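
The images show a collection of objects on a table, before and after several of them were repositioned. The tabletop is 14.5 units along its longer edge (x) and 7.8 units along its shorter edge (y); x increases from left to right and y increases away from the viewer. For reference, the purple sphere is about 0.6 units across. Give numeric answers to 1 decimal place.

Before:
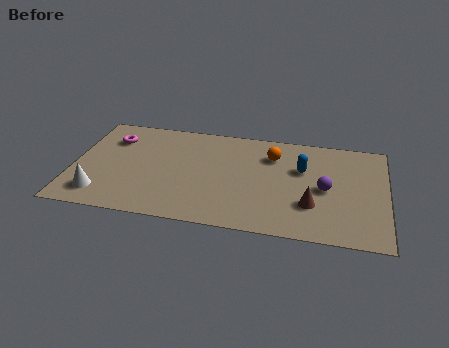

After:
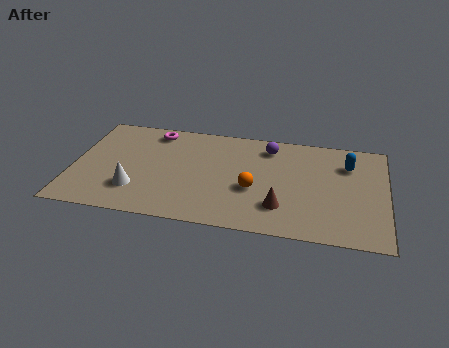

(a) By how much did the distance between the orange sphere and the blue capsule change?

+3.4

Before: roughly 1.6 units apart; after: 5.0. That's 3.4 units further apart.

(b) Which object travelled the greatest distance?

the purple sphere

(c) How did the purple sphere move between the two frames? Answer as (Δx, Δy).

(-2.7, 2.7)

The purple sphere started near (11.7, 3.7) and ended near (9.0, 6.4).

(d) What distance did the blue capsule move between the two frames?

2.2

The blue capsule was near (10.6, 5.0) before and (12.7, 5.7) after, so it travelled √(2.1² + 0.7²) ≈ 2.2 units.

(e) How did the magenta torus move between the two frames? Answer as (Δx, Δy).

(1.9, 0.9)

From the two frames, the magenta torus sits at roughly (1.7, 5.8) before and (3.6, 6.7) after.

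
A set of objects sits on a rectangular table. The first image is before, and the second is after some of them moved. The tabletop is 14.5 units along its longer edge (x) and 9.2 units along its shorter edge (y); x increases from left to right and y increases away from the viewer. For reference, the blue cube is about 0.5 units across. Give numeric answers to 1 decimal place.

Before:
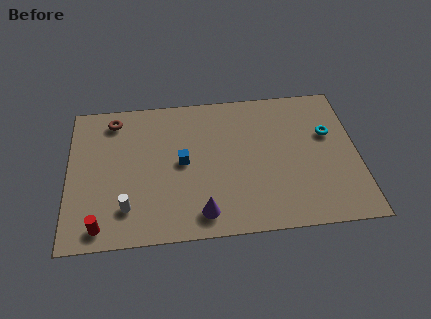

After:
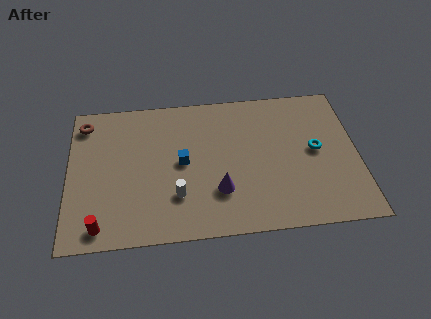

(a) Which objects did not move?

the red cylinder and the blue cube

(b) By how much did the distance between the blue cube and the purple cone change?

-0.7

They were about 3.4 units apart before and 2.7 after — 0.7 units closer together.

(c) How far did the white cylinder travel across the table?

2.5

The white cylinder moved from about (2.9, 2.1) to (5.4, 2.6), a distance of √(2.5² + 0.5²) ≈ 2.5.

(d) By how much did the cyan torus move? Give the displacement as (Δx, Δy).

(-0.7, -1.0)

From the two frames, the cyan torus sits at roughly (13.1, 5.8) before and (12.4, 4.8) after.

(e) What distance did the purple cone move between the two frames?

1.6

The purple cone moved from about (6.6, 1.4) to (7.5, 2.7), a distance of √(0.9² + 1.3²) ≈ 1.6.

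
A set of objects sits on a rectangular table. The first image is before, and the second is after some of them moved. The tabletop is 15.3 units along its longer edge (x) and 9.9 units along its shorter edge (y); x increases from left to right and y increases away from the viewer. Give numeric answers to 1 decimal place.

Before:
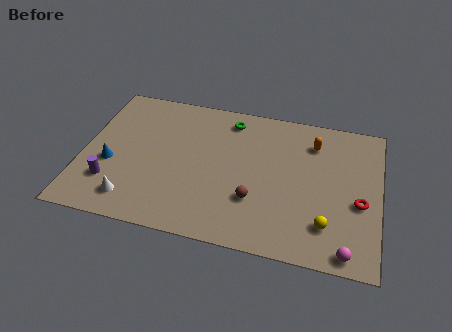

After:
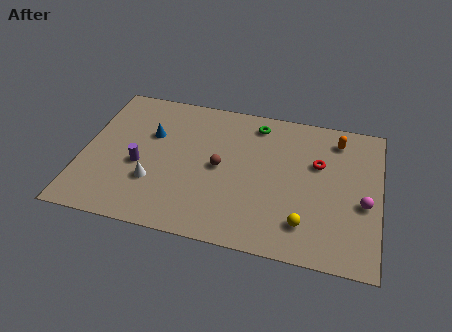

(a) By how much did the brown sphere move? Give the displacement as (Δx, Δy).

(-1.9, 1.8)

The brown sphere was at about (9.0, 3.1) and moved to about (7.1, 4.9).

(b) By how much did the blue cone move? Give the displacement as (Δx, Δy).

(1.9, 2.5)

The blue cone was at about (1.5, 3.9) and moved to about (3.4, 6.4).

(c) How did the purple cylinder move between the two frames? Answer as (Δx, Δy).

(1.4, 1.5)

The purple cylinder was at about (1.6, 2.6) and moved to about (3.0, 4.1).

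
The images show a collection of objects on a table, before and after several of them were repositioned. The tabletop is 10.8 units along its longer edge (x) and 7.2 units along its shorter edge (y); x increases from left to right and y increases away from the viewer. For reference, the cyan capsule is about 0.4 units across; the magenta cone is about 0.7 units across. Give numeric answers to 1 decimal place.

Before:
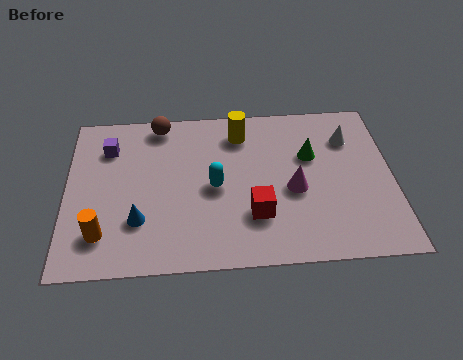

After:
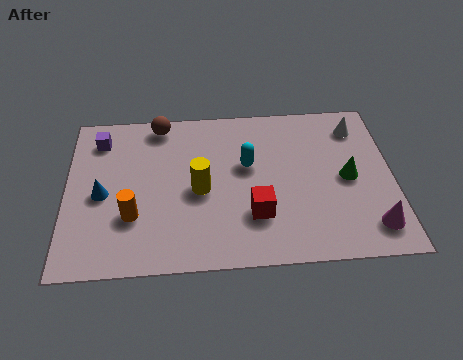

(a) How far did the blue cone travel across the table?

1.7

The blue cone moved from about (2.4, 2.1) to (1.2, 3.3), a distance of √(1.2² + 1.2²) ≈ 1.7.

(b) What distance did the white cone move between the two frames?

0.6

The white cone moved from about (9.4, 5.3) to (9.7, 5.8), a distance of √(0.3² + 0.5²) ≈ 0.6.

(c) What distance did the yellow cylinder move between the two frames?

2.9

The yellow cylinder was near (5.8, 5.8) before and (4.4, 3.3) after, so it travelled √(1.4² + 2.5²) ≈ 2.9 units.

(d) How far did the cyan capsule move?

1.4

From (4.9, 3.4) to (6.0, 4.3), the cyan capsule covered √(1.1² + 0.9²) ≈ 1.4 units.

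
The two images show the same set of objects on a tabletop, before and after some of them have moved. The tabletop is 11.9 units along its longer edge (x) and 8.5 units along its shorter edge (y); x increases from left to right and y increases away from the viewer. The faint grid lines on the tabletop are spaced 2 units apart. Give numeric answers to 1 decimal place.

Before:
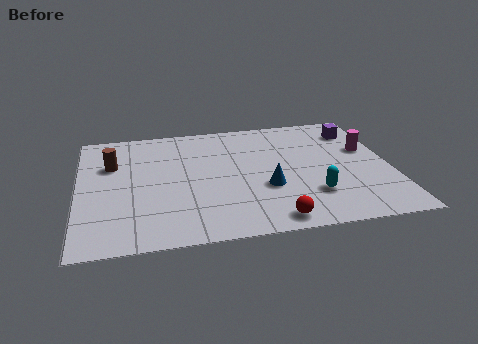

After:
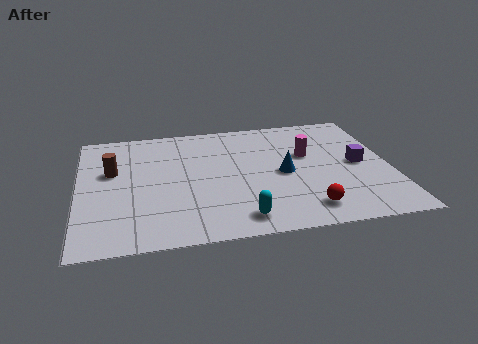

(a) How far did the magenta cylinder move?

2.3

The magenta cylinder was near (11.1, 5.2) before and (8.8, 5.2) after, so it travelled √(2.3² + 0.0²) ≈ 2.3 units.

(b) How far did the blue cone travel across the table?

1.1

The blue cone moved from about (7.1, 3.1) to (7.8, 4.0), a distance of √(0.7² + 0.9²) ≈ 1.1.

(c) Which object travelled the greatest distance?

the cyan capsule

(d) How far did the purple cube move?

2.5

The purple cube was near (10.8, 6.7) before and (10.7, 4.2) after, so it travelled √(0.1² + 2.5²) ≈ 2.5 units.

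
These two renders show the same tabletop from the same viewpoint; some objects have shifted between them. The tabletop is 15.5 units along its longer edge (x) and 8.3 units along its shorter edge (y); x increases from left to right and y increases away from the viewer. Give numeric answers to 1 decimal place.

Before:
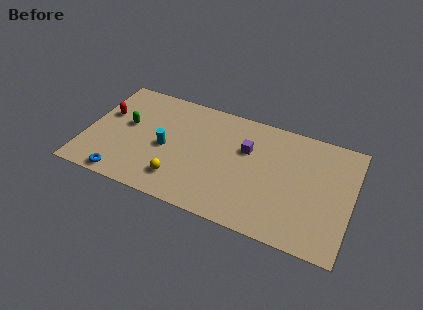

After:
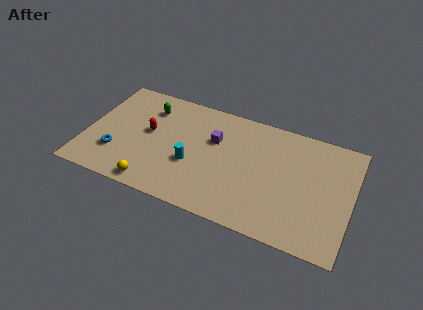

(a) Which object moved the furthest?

the red capsule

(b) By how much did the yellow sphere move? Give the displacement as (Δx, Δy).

(-1.4, -0.9)

The yellow sphere was at about (5.7, 1.8) and moved to about (4.3, 0.9).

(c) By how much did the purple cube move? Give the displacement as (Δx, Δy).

(-1.9, 0.0)

From the two frames, the purple cube sits at roughly (9.3, 5.4) before and (7.4, 5.4) after.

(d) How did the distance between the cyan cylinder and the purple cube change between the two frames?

-2.4

Before: roughly 4.9 units apart; after: 2.5. That's 2.4 units closer together.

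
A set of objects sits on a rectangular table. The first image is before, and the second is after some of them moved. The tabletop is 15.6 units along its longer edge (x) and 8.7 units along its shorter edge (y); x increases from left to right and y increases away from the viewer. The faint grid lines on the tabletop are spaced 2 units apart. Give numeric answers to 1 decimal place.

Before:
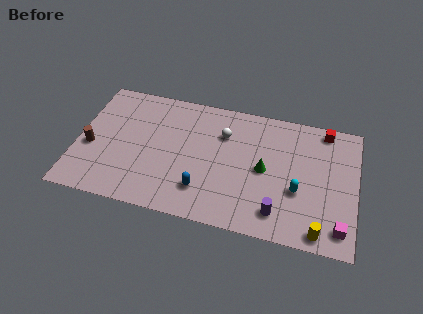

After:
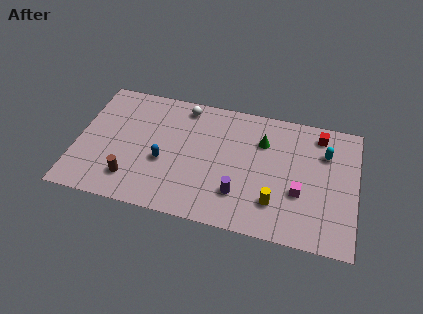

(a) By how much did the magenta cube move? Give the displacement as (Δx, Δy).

(-2.3, 1.8)

The magenta cube was at about (14.8, 1.4) and moved to about (12.5, 3.2).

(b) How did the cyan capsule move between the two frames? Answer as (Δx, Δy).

(1.4, 2.9)

From the two frames, the cyan capsule sits at roughly (12.4, 3.3) before and (13.8, 6.2) after.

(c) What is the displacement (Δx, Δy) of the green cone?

(-0.2, 1.9)

From the two frames, the green cone sits at roughly (10.5, 4.3) before and (10.3, 6.2) after.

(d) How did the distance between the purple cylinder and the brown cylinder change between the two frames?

-4.8

The distance was about 10.8 in the first image and 6.0 in the second, so they moved 4.8 units closer together.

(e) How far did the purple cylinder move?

2.3

The purple cylinder was near (11.4, 1.6) before and (9.2, 2.3) after, so it travelled √(2.2² + 0.7²) ≈ 2.3 units.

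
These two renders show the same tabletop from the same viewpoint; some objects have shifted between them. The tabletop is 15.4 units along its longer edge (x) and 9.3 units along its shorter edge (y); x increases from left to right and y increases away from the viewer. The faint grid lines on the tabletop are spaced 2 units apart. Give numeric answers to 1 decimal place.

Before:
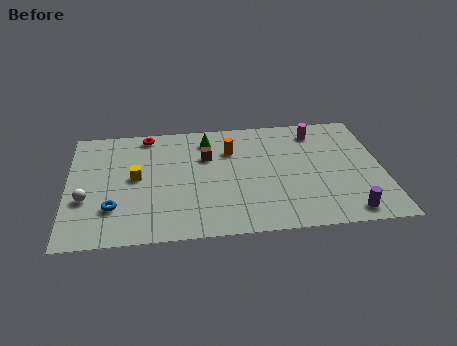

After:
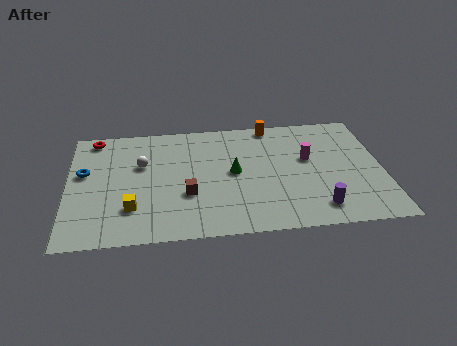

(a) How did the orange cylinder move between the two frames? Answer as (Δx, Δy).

(2.1, 1.9)

The orange cylinder was at about (8.0, 6.6) and moved to about (10.1, 8.5).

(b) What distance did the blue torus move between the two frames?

3.2

From (2.2, 2.6) to (0.8, 5.5), the blue torus covered √(1.4² + 2.9²) ≈ 3.2 units.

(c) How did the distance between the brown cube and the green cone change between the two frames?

+1.3

They were about 1.4 units apart before and 2.7 after — 1.3 units further apart.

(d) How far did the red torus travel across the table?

2.6

From (3.9, 8.3) to (1.3, 8.3), the red torus covered √(2.6² + 0.0²) ≈ 2.6 units.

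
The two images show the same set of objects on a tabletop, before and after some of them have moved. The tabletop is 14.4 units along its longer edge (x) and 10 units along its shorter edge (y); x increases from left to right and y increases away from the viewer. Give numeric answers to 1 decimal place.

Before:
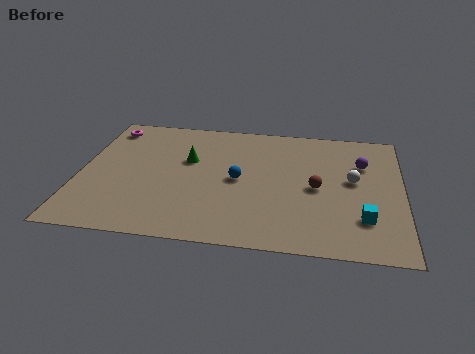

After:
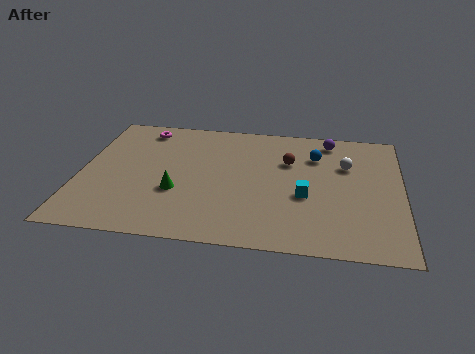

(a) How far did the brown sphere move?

2.4

The brown sphere was near (10.6, 4.7) before and (9.3, 6.7) after, so it travelled √(1.3² + 2.0²) ≈ 2.4 units.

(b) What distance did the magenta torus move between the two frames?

1.6

The magenta torus moved from about (1.0, 8.5) to (2.6, 8.6), a distance of √(1.6² + 0.1²) ≈ 1.6.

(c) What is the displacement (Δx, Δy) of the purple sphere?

(-1.5, 1.8)

The purple sphere started near (12.6, 6.9) and ended near (11.1, 8.7).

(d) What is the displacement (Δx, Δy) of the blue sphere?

(3.4, 2.4)

The blue sphere started near (7.1, 4.9) and ended near (10.5, 7.3).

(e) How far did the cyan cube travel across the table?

3.0

The cyan cube moved from about (12.7, 2.6) to (10.1, 4.0), a distance of √(2.6² + 1.4²) ≈ 3.0.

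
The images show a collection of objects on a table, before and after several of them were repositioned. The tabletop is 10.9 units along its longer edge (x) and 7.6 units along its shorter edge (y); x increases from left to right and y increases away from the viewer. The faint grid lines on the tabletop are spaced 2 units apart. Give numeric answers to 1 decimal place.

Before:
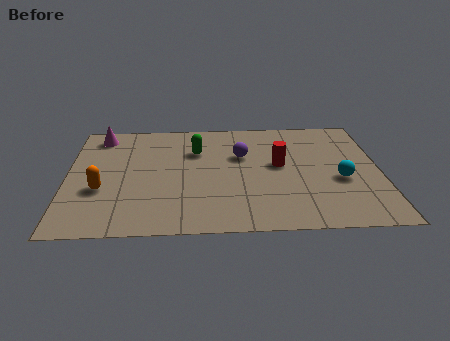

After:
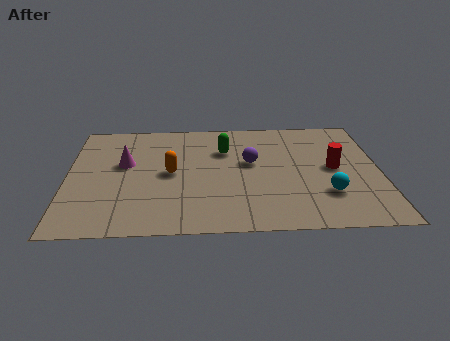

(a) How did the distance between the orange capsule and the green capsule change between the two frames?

-1.7

The distance was about 4.1 in the first image and 2.4 in the second, so they moved 1.7 units closer together.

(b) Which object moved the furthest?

the orange capsule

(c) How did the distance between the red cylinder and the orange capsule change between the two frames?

-0.7

The distance was about 6.4 in the first image and 5.7 in the second, so they moved 0.7 units closer together.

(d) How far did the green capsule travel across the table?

1.0

The green capsule was near (4.5, 5.3) before and (5.5, 5.3) after, so it travelled √(1.0² + 0.0²) ≈ 1.0 units.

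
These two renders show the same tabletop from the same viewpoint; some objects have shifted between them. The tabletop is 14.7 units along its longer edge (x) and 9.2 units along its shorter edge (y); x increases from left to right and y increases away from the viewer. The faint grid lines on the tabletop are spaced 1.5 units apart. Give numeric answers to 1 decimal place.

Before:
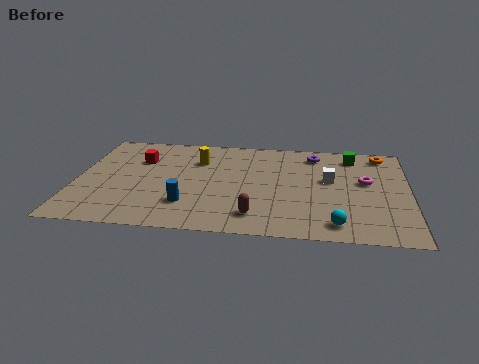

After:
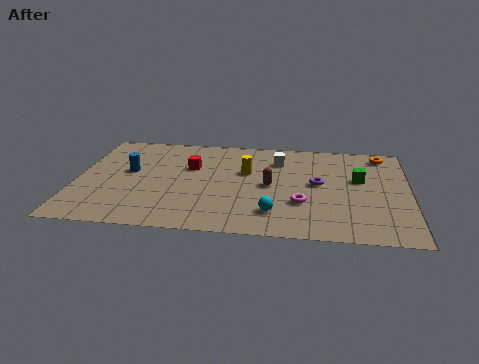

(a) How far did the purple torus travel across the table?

2.8

From (10.5, 7.7) to (10.7, 4.9), the purple torus covered √(0.2² + 2.8²) ≈ 2.8 units.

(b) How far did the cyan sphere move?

2.8

The cyan sphere moved from about (11.5, 1.3) to (8.8, 2.0), a distance of √(2.7² + 0.7²) ≈ 2.8.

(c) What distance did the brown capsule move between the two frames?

2.9

From (8.0, 1.7) to (8.6, 4.5), the brown capsule covered √(0.6² + 2.8²) ≈ 2.9 units.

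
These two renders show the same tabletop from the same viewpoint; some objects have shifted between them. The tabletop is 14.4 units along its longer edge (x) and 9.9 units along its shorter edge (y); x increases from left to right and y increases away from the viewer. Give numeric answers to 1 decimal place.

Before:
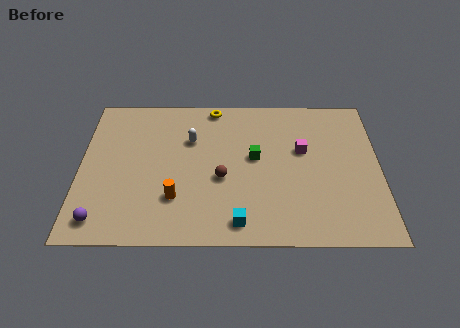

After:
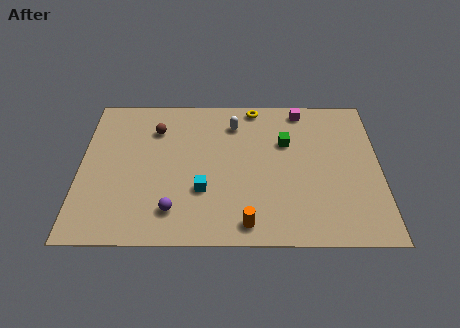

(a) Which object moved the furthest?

the brown sphere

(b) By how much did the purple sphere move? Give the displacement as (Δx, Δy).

(3.4, 0.6)

From the two frames, the purple sphere sits at roughly (1.1, 1.4) before and (4.5, 2.0) after.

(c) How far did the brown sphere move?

4.6

The brown sphere moved from about (6.8, 4.1) to (3.6, 7.4), a distance of √(3.2² + 3.3²) ≈ 4.6.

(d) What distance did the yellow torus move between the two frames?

2.0

From (6.4, 9.0) to (8.4, 9.0), the yellow torus covered √(2.0² + 0.0²) ≈ 2.0 units.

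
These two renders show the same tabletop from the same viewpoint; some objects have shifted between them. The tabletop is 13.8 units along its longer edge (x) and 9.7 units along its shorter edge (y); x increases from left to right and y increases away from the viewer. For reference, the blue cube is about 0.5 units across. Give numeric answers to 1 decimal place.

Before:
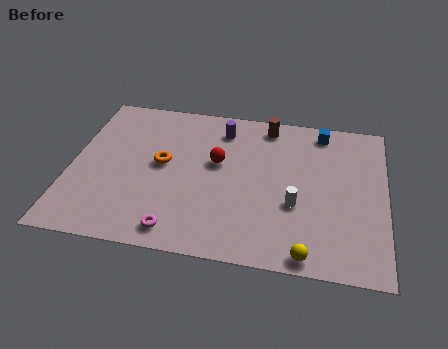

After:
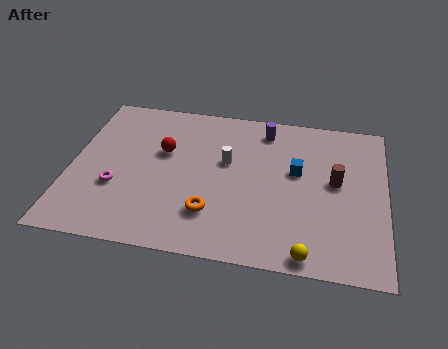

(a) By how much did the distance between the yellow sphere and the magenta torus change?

+3.2

They were about 5.6 units apart before and 8.8 after — 3.2 units further apart.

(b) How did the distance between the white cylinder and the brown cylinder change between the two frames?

-0.3

Before: roughly 5.1 units apart; after: 4.8. That's 0.3 units closer together.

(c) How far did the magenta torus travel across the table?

3.6

The magenta torus was near (4.9, 1.2) before and (2.1, 3.4) after, so it travelled √(2.8² + 2.2²) ≈ 3.6 units.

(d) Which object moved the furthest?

the brown cylinder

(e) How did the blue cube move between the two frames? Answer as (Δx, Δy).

(-1.0, -2.8)

The blue cube started near (10.9, 8.5) and ended near (9.9, 5.7).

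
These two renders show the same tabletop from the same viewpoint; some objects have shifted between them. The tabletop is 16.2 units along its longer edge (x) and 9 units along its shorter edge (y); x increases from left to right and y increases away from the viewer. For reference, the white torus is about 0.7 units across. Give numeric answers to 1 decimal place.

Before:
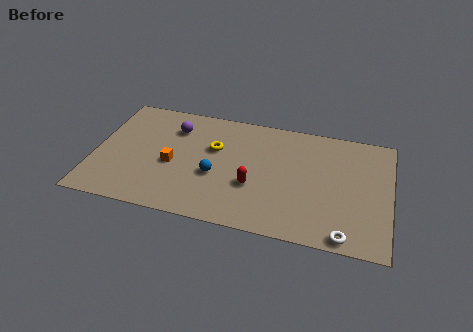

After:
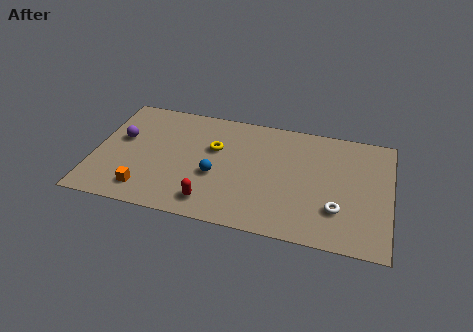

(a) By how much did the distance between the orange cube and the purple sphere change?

+1.1

The distance was about 2.9 in the first image and 4.0 in the second, so they moved 1.1 units further apart.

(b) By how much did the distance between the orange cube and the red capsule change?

-0.9

They were about 4.5 units apart before and 3.6 after — 0.9 units closer together.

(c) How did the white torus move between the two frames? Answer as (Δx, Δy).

(-0.5, 1.8)

The white torus started near (13.9, 0.8) and ended near (13.4, 2.6).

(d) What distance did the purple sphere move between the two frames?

3.2

From (4.2, 6.8) to (1.4, 5.3), the purple sphere covered √(2.8² + 1.5²) ≈ 3.2 units.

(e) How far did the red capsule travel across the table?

2.8

The red capsule moved from about (8.8, 3.3) to (6.6, 1.5), a distance of √(2.2² + 1.8²) ≈ 2.8.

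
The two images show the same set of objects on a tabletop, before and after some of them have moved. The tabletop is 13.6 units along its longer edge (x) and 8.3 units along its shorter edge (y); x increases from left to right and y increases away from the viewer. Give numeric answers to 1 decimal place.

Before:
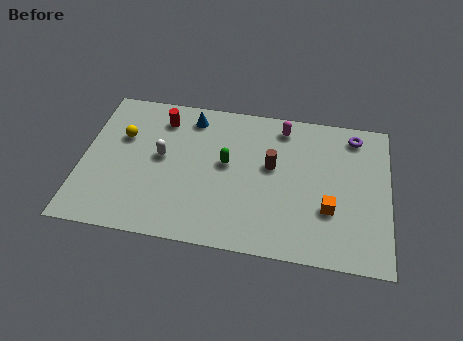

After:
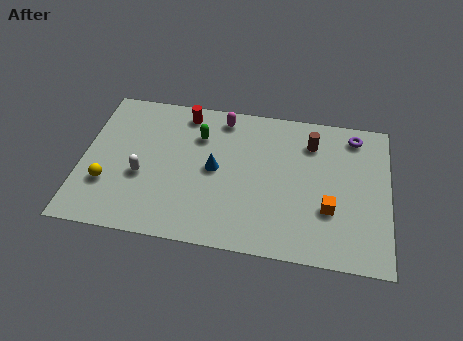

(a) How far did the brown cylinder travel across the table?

2.3

The brown cylinder moved from about (8.4, 4.8) to (10.1, 6.4), a distance of √(1.7² + 1.6²) ≈ 2.3.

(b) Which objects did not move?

the orange cube and the purple torus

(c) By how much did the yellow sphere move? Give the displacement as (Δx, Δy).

(-0.5, -2.8)

The yellow sphere was at about (1.7, 5.4) and moved to about (1.2, 2.6).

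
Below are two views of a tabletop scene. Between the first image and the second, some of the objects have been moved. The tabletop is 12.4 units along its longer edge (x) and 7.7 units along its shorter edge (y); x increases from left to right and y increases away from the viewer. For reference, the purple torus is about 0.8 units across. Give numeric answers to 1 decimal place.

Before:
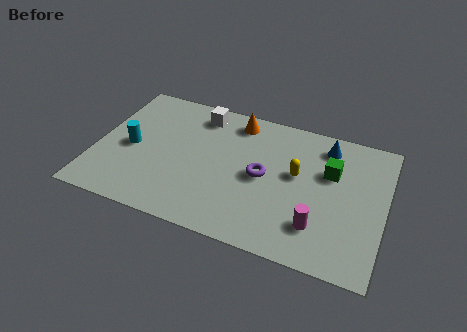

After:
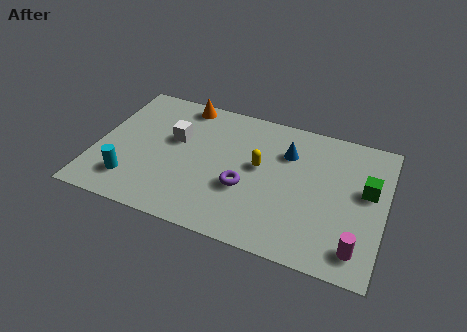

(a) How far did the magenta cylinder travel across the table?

1.8

The magenta cylinder moved from about (9.7, 1.9) to (11.4, 1.3), a distance of √(1.7² + 0.6²) ≈ 1.8.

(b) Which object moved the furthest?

the orange cone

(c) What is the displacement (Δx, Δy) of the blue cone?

(-1.6, -0.9)

The blue cone was at about (9.7, 6.4) and moved to about (8.1, 5.5).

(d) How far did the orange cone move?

2.4

From (5.8, 6.6) to (3.4, 6.9), the orange cone covered √(2.4² + 0.3²) ≈ 2.4 units.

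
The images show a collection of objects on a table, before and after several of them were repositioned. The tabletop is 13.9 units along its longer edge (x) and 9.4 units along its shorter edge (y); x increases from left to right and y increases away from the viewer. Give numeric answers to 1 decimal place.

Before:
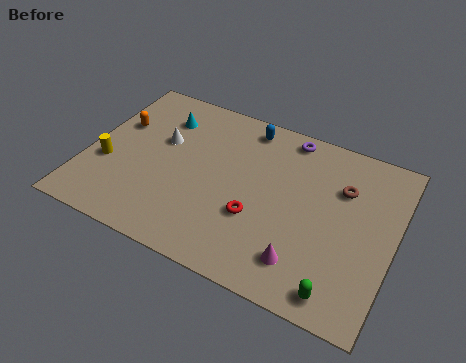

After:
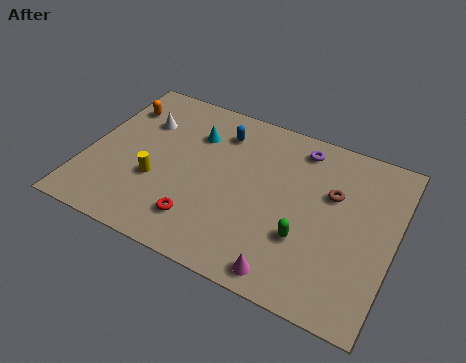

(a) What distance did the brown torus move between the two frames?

0.6

The brown torus was near (11.4, 6.5) before and (11.0, 6.0) after, so it travelled √(0.4² + 0.5²) ≈ 0.6 units.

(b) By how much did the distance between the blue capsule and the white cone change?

-0.7

Before: roughly 4.3 units apart; after: 3.6. That's 0.7 units closer together.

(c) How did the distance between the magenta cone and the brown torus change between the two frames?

+0.4

They were about 4.8 units apart before and 5.2 after — 0.4 units further apart.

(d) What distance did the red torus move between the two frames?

2.7

From (7.9, 3.3) to (5.5, 2.0), the red torus covered √(2.4² + 1.3²) ≈ 2.7 units.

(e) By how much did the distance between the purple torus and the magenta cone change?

+0.3

They were about 6.7 units apart before and 7.0 after — 0.3 units further apart.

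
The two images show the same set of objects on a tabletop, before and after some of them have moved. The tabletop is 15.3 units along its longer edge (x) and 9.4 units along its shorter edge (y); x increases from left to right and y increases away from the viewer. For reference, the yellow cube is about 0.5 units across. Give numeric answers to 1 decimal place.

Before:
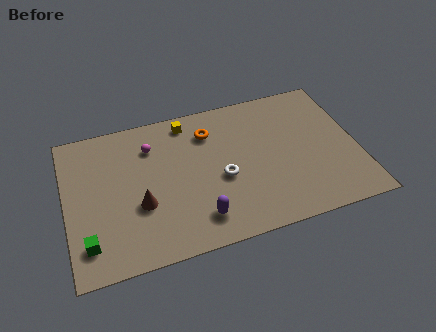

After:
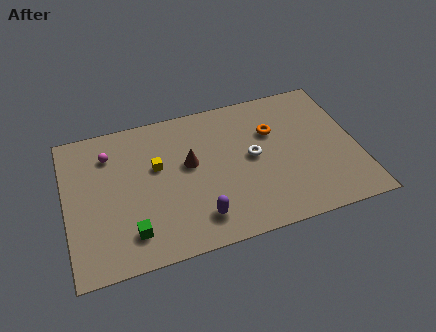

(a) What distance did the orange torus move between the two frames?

3.4

The orange torus was near (7.7, 7.2) before and (11.0, 6.3) after, so it travelled √(3.3² + 0.9²) ≈ 3.4 units.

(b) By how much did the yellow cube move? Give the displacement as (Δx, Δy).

(-1.8, -2.5)

From the two frames, the yellow cube sits at roughly (6.6, 8.2) before and (4.8, 5.7) after.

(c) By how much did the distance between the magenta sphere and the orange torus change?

+5.5

Before: roughly 3.1 units apart; after: 8.6. That's 5.5 units further apart.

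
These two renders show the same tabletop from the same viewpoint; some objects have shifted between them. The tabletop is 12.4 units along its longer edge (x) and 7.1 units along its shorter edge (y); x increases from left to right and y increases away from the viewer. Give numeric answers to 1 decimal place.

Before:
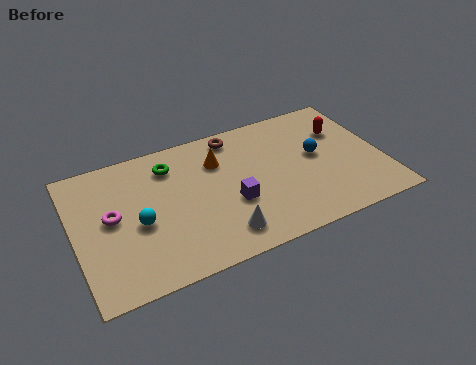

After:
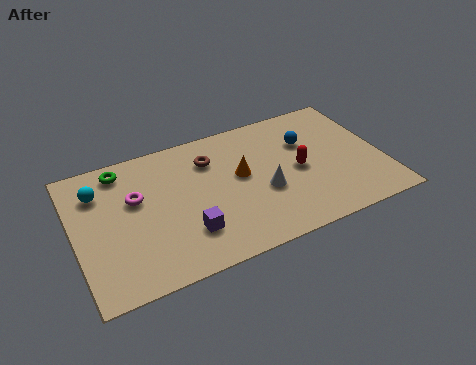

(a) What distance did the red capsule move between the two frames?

2.5

The red capsule moved from about (11.0, 4.9) to (9.0, 3.4), a distance of √(2.0² + 1.5²) ≈ 2.5.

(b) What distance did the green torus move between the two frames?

2.0

From (4.0, 5.6) to (2.1, 6.1), the green torus covered √(1.9² + 0.5²) ≈ 2.0 units.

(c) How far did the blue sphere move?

0.9

The blue sphere was near (9.8, 3.9) before and (9.5, 4.8) after, so it travelled √(0.3² + 0.9²) ≈ 0.9 units.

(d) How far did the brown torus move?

1.4

The brown torus moved from about (6.7, 6.2) to (5.6, 5.3), a distance of √(1.1² + 0.9²) ≈ 1.4.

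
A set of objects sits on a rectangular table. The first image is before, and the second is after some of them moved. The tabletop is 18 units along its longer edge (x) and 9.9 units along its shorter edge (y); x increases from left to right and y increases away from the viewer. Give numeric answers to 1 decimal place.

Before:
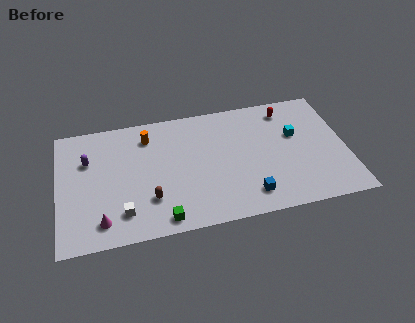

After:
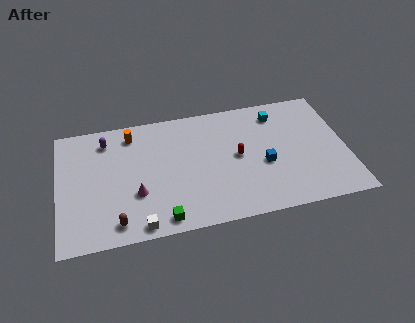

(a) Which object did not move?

the green cube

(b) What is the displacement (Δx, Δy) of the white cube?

(1.0, -1.2)

From the two frames, the white cube sits at roughly (3.9, 2.1) before and (4.9, 0.9) after.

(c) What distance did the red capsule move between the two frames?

4.6

From (14.5, 8.3) to (11.2, 5.1), the red capsule covered √(3.3² + 3.2²) ≈ 4.6 units.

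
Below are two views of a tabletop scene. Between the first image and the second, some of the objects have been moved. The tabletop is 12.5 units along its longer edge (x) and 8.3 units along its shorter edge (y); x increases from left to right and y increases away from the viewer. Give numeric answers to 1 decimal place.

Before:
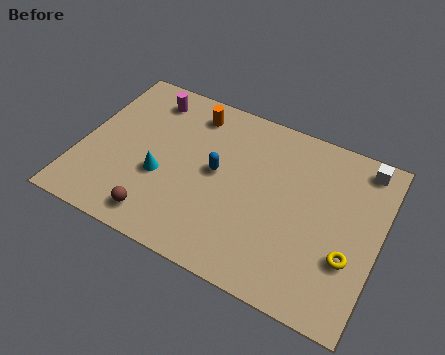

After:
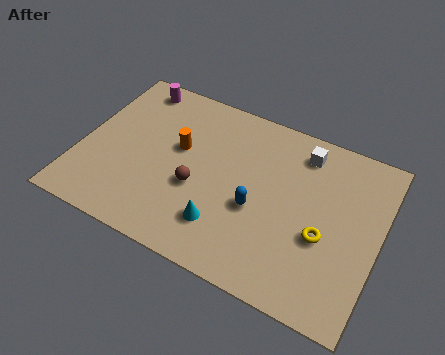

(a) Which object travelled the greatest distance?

the cyan cone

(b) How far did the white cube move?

2.5

The white cube was near (11.5, 7.3) before and (9.0, 6.9) after, so it travelled √(2.5² + 0.4²) ≈ 2.5 units.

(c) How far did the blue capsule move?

2.1

The blue capsule moved from about (5.7, 4.4) to (7.5, 3.4), a distance of √(1.8² + 1.0²) ≈ 2.1.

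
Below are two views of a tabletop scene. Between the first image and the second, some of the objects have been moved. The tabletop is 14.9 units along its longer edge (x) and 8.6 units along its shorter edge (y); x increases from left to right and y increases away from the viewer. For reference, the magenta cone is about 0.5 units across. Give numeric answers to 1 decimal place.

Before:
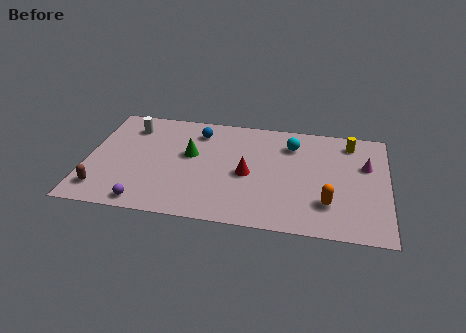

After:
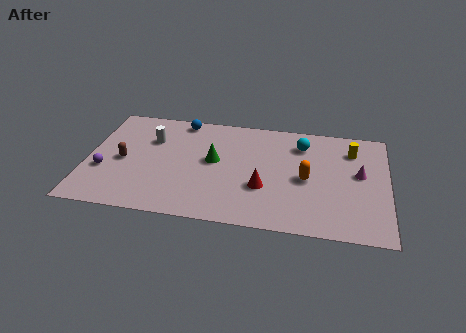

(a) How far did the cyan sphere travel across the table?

0.5

The cyan sphere moved from about (10.1, 6.6) to (10.6, 6.7), a distance of √(0.5² + 0.1²) ≈ 0.5.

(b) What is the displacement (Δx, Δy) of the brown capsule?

(0.9, 2.4)

From the two frames, the brown capsule sits at roughly (0.9, 1.6) before and (1.8, 4.0) after.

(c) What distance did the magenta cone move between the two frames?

0.8

The magenta cone was near (13.8, 5.5) before and (13.5, 4.8) after, so it travelled √(0.3² + 0.7²) ≈ 0.8 units.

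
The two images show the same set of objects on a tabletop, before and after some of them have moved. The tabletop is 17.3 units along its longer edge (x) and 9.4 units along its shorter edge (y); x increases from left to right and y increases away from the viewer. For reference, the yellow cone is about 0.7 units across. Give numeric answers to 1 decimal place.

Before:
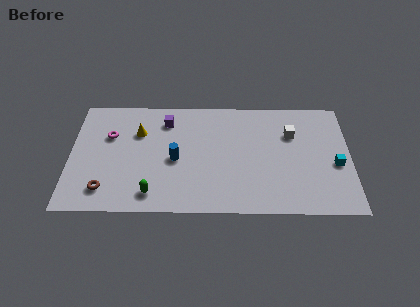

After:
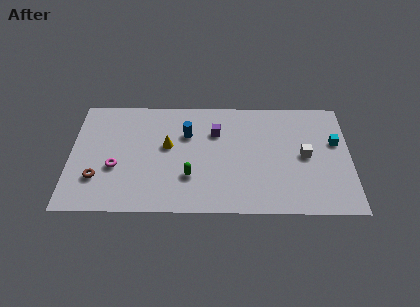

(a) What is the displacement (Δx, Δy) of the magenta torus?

(0.4, -2.6)

The magenta torus was at about (2.4, 6.2) and moved to about (2.8, 3.6).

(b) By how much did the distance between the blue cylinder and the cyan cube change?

-0.7

The distance was about 9.9 in the first image and 9.2 in the second, so they moved 0.7 units closer together.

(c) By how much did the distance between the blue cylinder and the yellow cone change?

-1.6

Before: roughly 3.2 units apart; after: 1.6. That's 1.6 units closer together.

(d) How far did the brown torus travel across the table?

1.0

The brown torus was near (2.2, 1.8) before and (1.7, 2.7) after, so it travelled √(0.5² + 0.9²) ≈ 1.0 units.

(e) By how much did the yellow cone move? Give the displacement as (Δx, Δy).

(1.8, -1.1)

The yellow cone started near (4.2, 6.5) and ended near (6.0, 5.4).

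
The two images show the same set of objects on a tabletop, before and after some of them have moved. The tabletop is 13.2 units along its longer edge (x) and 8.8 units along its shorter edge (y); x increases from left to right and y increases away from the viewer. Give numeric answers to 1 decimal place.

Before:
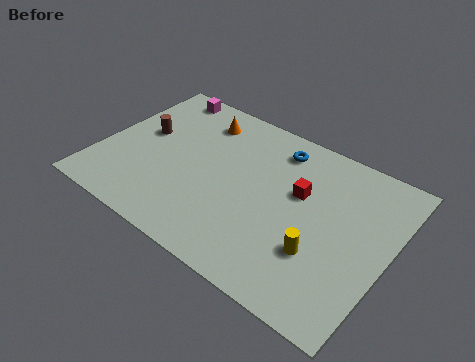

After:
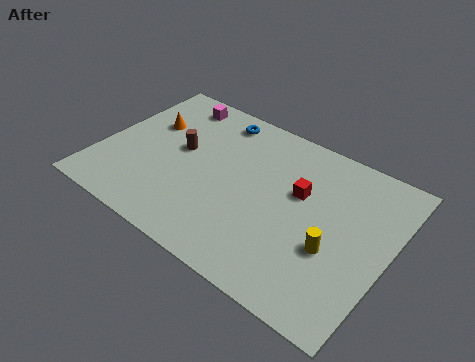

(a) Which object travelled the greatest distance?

the blue torus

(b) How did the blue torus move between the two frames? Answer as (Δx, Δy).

(-2.9, 0.3)

The blue torus started near (7.6, 7.3) and ended near (4.7, 7.6).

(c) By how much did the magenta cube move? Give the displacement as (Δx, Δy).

(0.7, -0.3)

The magenta cube was at about (1.9, 7.9) and moved to about (2.6, 7.6).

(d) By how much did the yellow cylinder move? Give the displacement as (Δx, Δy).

(0.5, 0.5)

The yellow cylinder started near (10.4, 2.8) and ended near (10.9, 3.3).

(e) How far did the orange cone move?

2.6

From (4.0, 7.1) to (1.8, 5.7), the orange cone covered √(2.2² + 1.4²) ≈ 2.6 units.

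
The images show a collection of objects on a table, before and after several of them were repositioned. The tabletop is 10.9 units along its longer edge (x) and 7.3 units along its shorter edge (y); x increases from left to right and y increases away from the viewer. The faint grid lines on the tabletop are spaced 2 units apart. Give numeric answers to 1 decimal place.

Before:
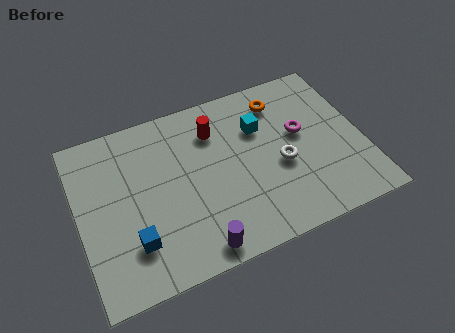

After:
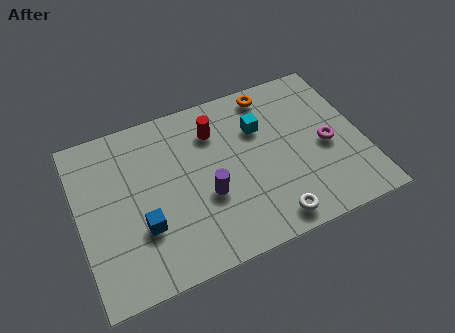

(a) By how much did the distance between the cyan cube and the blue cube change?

-0.6

The distance was about 6.1 in the first image and 5.5 in the second, so they moved 0.6 units closer together.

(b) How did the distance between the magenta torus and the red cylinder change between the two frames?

+1.2

The distance was about 3.5 in the first image and 4.7 in the second, so they moved 1.2 units further apart.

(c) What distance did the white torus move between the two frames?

2.3

From (7.7, 3.1) to (7.0, 0.9), the white torus covered √(0.7² + 2.2²) ≈ 2.3 units.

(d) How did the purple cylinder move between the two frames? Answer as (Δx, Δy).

(0.6, 2.0)

The purple cylinder started near (4.2, 0.8) and ended near (4.8, 2.8).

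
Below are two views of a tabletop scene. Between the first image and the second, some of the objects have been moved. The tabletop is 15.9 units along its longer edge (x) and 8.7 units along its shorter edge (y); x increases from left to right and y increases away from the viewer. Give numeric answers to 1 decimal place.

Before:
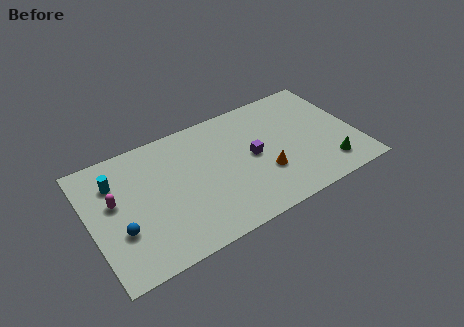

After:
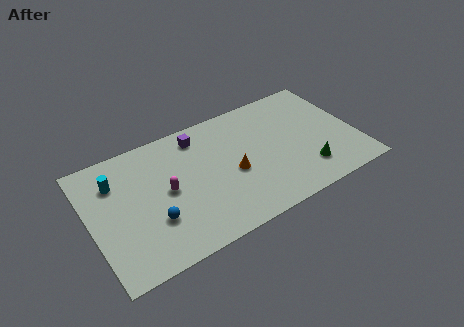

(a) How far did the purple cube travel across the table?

4.1

From (9.7, 4.4) to (6.8, 7.3), the purple cube covered √(2.9² + 2.9²) ≈ 4.1 units.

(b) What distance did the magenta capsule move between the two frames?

3.1

From (1.5, 5.1) to (4.5, 4.4), the magenta capsule covered √(3.0² + 0.7²) ≈ 3.1 units.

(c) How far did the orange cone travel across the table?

2.0

The orange cone was near (10.2, 2.9) before and (8.4, 3.8) after, so it travelled √(1.8² + 0.9²) ≈ 2.0 units.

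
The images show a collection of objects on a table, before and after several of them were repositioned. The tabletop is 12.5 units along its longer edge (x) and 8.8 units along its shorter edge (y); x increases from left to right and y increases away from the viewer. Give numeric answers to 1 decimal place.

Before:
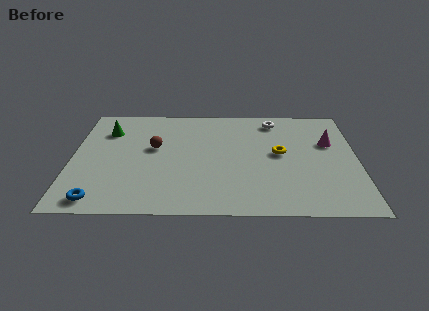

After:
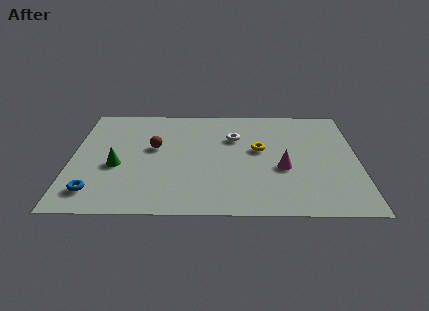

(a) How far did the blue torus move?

0.6

From (1.3, 1.0) to (1.1, 1.6), the blue torus covered √(0.2² + 0.6²) ≈ 0.6 units.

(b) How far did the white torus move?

2.3

The white torus moved from about (8.9, 7.5) to (7.1, 6.0), a distance of √(1.8² + 1.5²) ≈ 2.3.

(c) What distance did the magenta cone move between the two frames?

3.0

The magenta cone was near (11.3, 5.6) before and (9.2, 3.5) after, so it travelled √(2.1² + 2.1²) ≈ 3.0 units.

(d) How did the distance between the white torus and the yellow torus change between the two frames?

-1.3

They were about 2.8 units apart before and 1.5 after — 1.3 units closer together.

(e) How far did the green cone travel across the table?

2.9

From (1.5, 6.5) to (2.0, 3.6), the green cone covered √(0.5² + 2.9²) ≈ 2.9 units.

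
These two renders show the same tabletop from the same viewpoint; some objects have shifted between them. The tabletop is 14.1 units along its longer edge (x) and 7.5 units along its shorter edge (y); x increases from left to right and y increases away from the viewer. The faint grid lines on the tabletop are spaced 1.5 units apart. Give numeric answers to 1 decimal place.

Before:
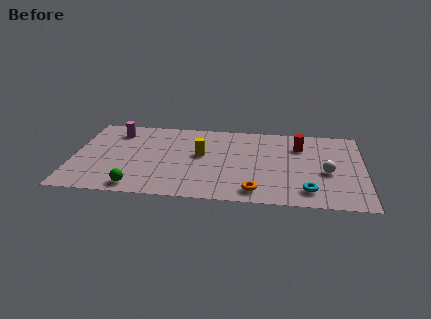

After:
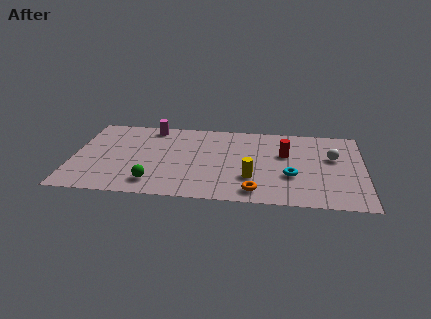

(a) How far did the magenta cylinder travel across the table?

1.8

From (2.0, 6.0) to (3.7, 6.6), the magenta cylinder covered √(1.7² + 0.6²) ≈ 1.8 units.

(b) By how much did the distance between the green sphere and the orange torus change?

-0.8

They were about 5.7 units apart before and 4.9 after — 0.8 units closer together.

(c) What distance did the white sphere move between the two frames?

1.4

The white sphere moved from about (12.3, 3.2) to (12.6, 4.6), a distance of √(0.3² + 1.4²) ≈ 1.4.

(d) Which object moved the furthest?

the yellow cylinder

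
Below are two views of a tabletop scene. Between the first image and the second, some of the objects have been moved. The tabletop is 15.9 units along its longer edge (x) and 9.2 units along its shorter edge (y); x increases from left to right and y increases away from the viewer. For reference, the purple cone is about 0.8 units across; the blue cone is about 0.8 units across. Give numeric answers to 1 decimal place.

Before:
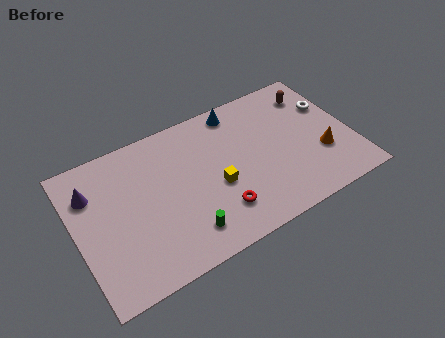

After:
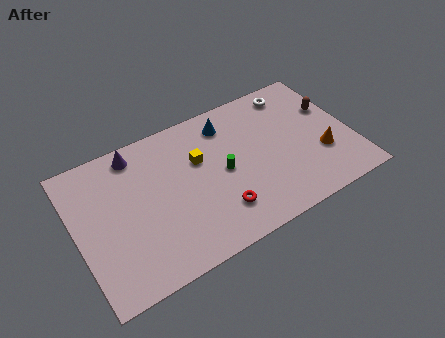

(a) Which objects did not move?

the orange cone and the red torus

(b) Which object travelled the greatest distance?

the green cylinder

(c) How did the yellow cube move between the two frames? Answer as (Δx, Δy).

(-0.7, 2.1)

The yellow cube started near (7.9, 3.8) and ended near (7.2, 5.9).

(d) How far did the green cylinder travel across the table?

3.7

From (5.8, 1.8) to (8.4, 4.5), the green cylinder covered √(2.6² + 2.7²) ≈ 3.7 units.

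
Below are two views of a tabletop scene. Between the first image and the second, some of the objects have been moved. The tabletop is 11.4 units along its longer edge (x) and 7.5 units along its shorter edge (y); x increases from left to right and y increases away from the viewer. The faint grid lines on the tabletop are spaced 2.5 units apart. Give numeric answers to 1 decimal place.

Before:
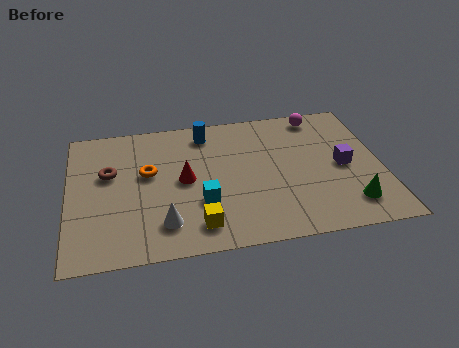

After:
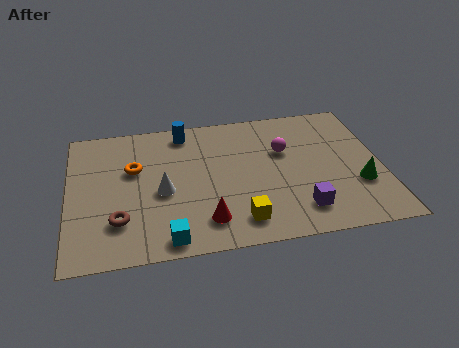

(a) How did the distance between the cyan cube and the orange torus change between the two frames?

+1.4

They were about 2.7 units apart before and 4.1 after — 1.4 units further apart.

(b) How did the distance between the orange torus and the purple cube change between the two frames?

-0.4

The distance was about 7.1 in the first image and 6.7 in the second, so they moved 0.4 units closer together.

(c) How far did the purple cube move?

2.7

The purple cube moved from about (10.0, 3.6) to (8.3, 1.5), a distance of √(1.7² + 2.1²) ≈ 2.7.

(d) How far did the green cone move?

1.1

The green cone was near (10.1, 1.5) before and (10.5, 2.5) after, so it travelled √(0.4² + 1.0²) ≈ 1.1 units.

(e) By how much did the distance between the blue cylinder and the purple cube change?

+0.8

The distance was about 5.6 in the first image and 6.4 in the second, so they moved 0.8 units further apart.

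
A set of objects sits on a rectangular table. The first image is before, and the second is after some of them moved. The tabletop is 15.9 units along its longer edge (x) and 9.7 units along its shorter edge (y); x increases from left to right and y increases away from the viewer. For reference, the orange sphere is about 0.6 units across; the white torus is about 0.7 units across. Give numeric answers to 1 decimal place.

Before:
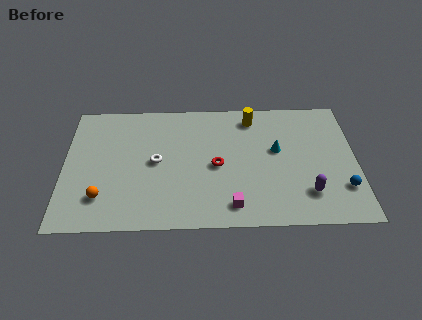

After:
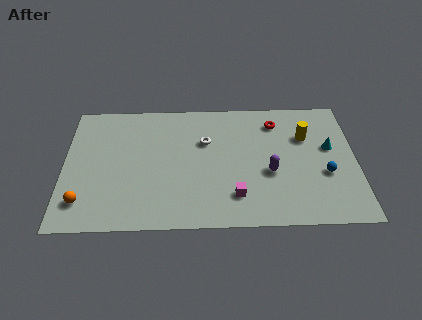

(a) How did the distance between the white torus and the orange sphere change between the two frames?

+4.0

The distance was about 3.9 in the first image and 7.9 in the second, so they moved 4.0 units further apart.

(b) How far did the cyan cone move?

2.9

The cyan cone was near (11.6, 5.6) before and (14.5, 5.7) after, so it travelled √(2.9² + 0.1²) ≈ 2.9 units.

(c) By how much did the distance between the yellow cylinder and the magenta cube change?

-0.9

The distance was about 6.8 in the first image and 5.9 in the second, so they moved 0.9 units closer together.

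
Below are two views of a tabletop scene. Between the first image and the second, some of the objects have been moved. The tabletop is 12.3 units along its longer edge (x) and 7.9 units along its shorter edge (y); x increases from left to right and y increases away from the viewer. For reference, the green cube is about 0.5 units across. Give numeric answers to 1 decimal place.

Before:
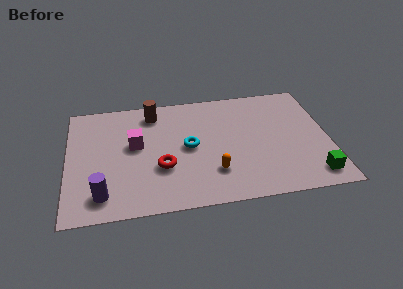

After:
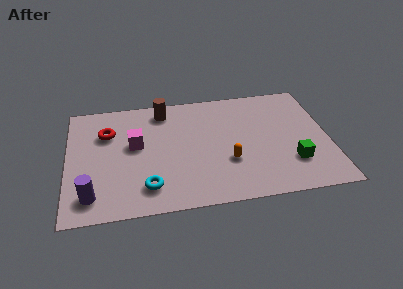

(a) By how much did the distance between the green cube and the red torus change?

+2.0

The distance was about 7.2 in the first image and 9.2 in the second, so they moved 2.0 units further apart.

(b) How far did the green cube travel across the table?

1.3

The green cube moved from about (11.4, 1.2) to (10.5, 2.2), a distance of √(0.9² + 1.0²) ≈ 1.3.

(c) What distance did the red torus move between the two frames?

3.7

The red torus moved from about (4.4, 2.8) to (1.9, 5.5), a distance of √(2.5² + 2.7²) ≈ 3.7.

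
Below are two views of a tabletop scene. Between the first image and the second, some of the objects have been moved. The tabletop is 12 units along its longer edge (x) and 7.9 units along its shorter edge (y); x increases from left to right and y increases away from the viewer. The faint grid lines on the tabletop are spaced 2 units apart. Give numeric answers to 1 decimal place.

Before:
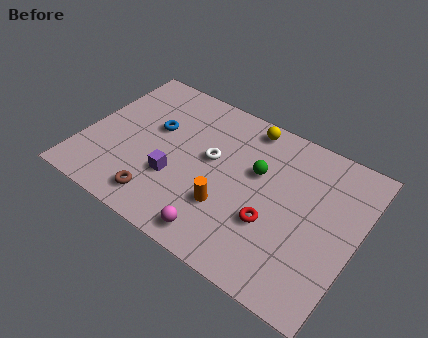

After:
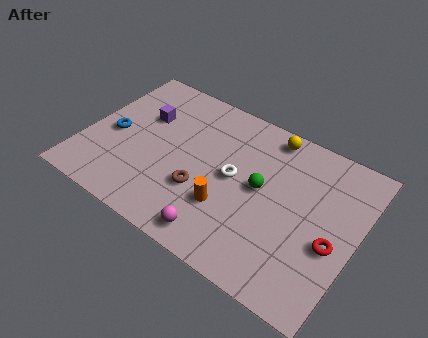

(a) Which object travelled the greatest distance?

the purple cube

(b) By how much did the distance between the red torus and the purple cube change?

+4.7

They were about 4.3 units apart before and 9.0 after — 4.7 units further apart.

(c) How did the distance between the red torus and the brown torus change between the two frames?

+0.8

They were about 4.9 units apart before and 5.7 after — 0.8 units further apart.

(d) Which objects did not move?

the orange cylinder and the magenta sphere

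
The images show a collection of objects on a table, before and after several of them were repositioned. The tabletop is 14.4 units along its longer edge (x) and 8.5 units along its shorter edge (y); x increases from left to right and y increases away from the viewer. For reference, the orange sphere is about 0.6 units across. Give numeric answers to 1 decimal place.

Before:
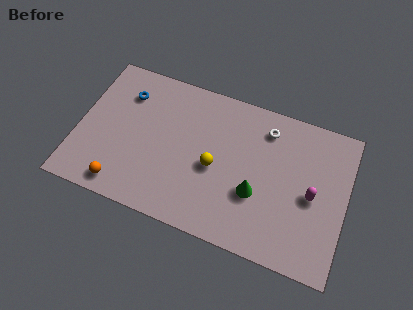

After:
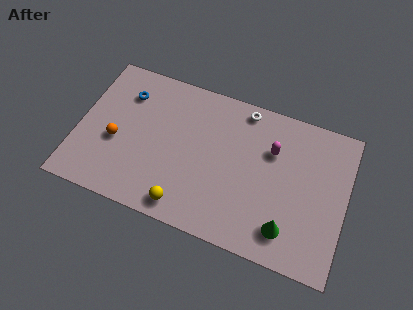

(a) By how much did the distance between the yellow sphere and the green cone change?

+3.0

Before: roughly 2.4 units apart; after: 5.4. That's 3.0 units further apart.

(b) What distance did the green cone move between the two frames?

2.3

The green cone moved from about (9.7, 3.1) to (11.5, 1.7), a distance of √(1.8² + 1.4²) ≈ 2.3.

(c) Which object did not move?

the blue torus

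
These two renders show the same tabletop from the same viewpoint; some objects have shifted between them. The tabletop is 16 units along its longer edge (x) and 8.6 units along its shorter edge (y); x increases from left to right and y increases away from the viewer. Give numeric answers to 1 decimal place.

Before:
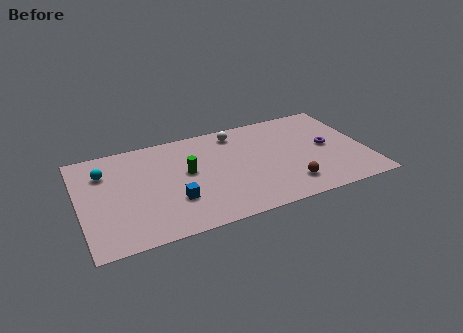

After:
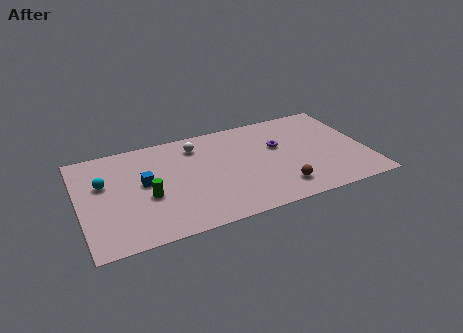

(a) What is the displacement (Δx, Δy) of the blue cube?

(-1.5, 2.0)

The blue cube started near (5.1, 2.7) and ended near (3.6, 4.7).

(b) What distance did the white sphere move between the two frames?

2.3

The white sphere was near (9.0, 7.3) before and (6.7, 6.9) after, so it travelled √(2.3² + 0.4²) ≈ 2.3 units.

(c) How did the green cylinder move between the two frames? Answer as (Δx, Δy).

(-2.3, -1.3)

The green cylinder started near (6.0, 4.8) and ended near (3.7, 3.5).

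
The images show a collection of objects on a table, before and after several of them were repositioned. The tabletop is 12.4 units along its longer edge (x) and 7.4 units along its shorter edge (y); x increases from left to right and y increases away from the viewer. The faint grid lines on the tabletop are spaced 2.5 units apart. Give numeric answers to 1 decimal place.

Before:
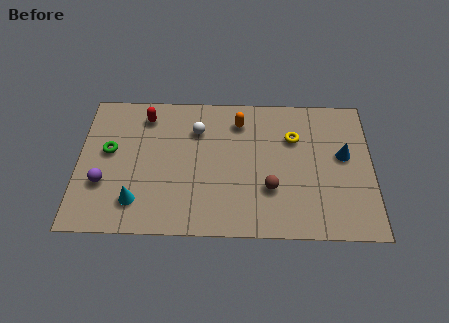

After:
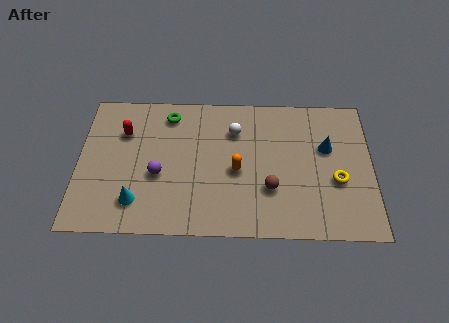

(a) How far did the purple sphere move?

2.4

The purple sphere moved from about (1.1, 2.5) to (3.4, 3.0), a distance of √(2.3² + 0.5²) ≈ 2.4.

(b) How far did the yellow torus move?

2.8

The yellow torus was near (9.1, 5.1) before and (10.9, 2.9) after, so it travelled √(1.8² + 2.2²) ≈ 2.8 units.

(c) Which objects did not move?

the cyan cone and the brown sphere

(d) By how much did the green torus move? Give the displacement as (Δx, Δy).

(2.5, 2.0)

From the two frames, the green torus sits at roughly (1.3, 4.2) before and (3.8, 6.2) after.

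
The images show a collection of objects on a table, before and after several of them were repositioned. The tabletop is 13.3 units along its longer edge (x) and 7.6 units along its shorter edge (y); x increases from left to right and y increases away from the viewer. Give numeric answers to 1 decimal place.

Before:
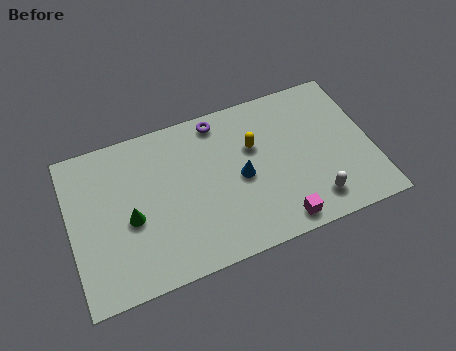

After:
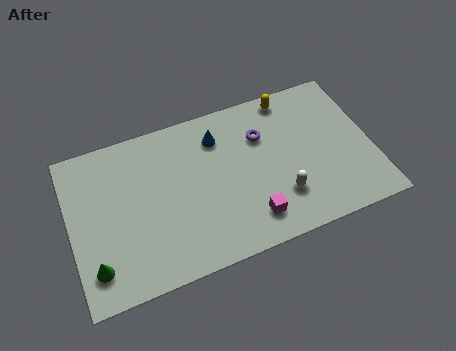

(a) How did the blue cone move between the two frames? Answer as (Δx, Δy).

(-0.8, 2.3)

The blue cone was at about (7.5, 3.6) and moved to about (6.7, 5.9).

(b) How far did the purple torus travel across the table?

2.3

The purple torus moved from about (6.8, 6.7) to (8.6, 5.3), a distance of √(1.8² + 1.4²) ≈ 2.3.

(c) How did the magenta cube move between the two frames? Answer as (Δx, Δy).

(-1.2, 0.6)

The magenta cube started near (8.9, 0.9) and ended near (7.7, 1.5).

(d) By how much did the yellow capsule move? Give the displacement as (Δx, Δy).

(1.8, 1.9)

The yellow capsule started near (8.2, 4.9) and ended near (10.0, 6.8).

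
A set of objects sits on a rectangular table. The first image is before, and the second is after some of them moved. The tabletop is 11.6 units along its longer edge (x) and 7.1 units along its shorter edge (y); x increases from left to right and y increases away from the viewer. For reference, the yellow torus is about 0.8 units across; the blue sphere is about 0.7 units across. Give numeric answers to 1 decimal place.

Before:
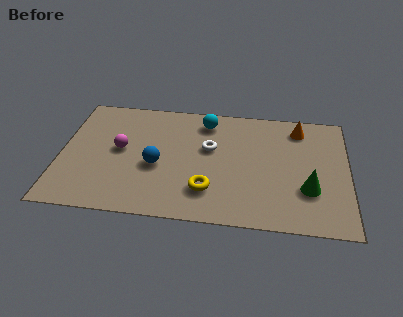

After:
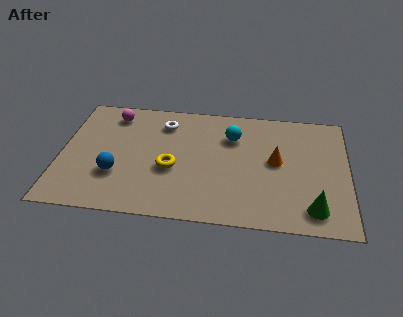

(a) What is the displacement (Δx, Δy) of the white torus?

(-1.9, 1.3)

The white torus started near (6.0, 4.3) and ended near (4.1, 5.6).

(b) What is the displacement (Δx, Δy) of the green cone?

(0.2, -1.1)

From the two frames, the green cone sits at roughly (10.0, 2.3) before and (10.2, 1.2) after.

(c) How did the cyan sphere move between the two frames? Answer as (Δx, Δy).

(1.1, -0.8)

The cyan sphere was at about (5.8, 5.9) and moved to about (6.9, 5.1).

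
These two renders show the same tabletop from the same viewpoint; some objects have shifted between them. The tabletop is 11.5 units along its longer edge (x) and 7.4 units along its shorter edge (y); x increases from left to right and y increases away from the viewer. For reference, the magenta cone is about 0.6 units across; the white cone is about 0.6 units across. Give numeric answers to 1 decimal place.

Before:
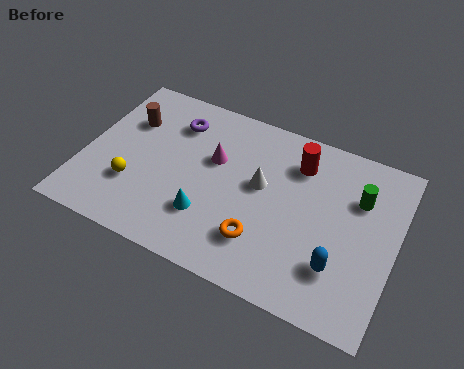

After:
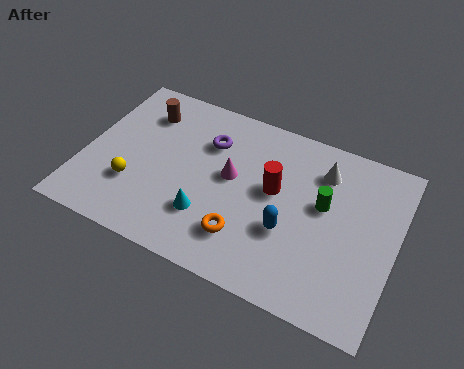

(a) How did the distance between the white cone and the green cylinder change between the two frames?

-2.2

Before: roughly 3.6 units apart; after: 1.4. That's 2.2 units closer together.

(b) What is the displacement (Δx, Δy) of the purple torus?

(1.3, -0.4)

From the two frames, the purple torus sits at roughly (3.1, 5.7) before and (4.4, 5.3) after.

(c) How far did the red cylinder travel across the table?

1.7

From (7.7, 5.7) to (7.0, 4.2), the red cylinder covered √(0.7² + 1.5²) ≈ 1.7 units.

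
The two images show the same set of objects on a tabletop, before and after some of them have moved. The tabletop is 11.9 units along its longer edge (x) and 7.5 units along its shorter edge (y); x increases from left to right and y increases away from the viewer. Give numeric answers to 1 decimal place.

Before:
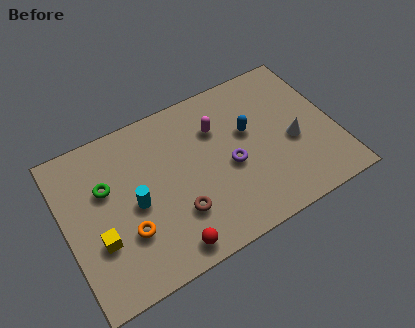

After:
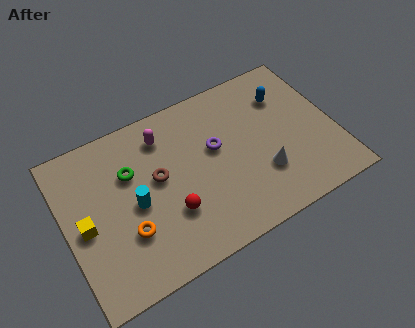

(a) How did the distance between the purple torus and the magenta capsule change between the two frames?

+0.6

Before: roughly 2.0 units apart; after: 2.6. That's 0.6 units further apart.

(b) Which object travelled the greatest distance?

the magenta capsule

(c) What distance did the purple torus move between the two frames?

1.2

The purple torus was near (7.2, 3.3) before and (6.7, 4.4) after, so it travelled √(0.5² + 1.1²) ≈ 1.2 units.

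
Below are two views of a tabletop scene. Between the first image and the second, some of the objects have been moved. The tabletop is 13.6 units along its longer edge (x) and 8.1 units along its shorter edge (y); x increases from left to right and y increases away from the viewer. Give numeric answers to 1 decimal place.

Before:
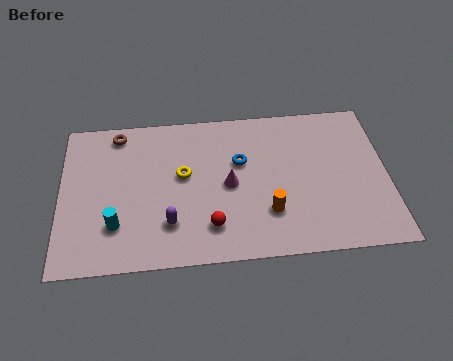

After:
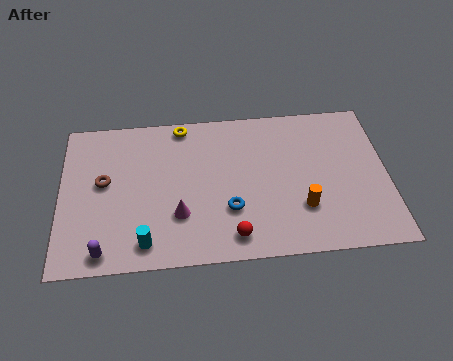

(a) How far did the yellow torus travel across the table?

2.7

From (5.1, 4.6) to (5.1, 7.3), the yellow torus covered √(0.0² + 2.7²) ≈ 2.7 units.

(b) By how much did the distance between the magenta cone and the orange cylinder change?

+2.8

Before: roughly 2.3 units apart; after: 5.1. That's 2.8 units further apart.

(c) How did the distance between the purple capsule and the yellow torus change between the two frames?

+4.6

The distance was about 2.6 in the first image and 7.2 in the second, so they moved 4.6 units further apart.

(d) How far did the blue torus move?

2.5

The blue torus moved from about (7.5, 5.1) to (7.0, 2.6), a distance of √(0.5² + 2.5²) ≈ 2.5.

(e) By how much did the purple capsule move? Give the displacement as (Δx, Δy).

(-2.7, -1.2)

The purple capsule started near (4.5, 2.1) and ended near (1.8, 0.9).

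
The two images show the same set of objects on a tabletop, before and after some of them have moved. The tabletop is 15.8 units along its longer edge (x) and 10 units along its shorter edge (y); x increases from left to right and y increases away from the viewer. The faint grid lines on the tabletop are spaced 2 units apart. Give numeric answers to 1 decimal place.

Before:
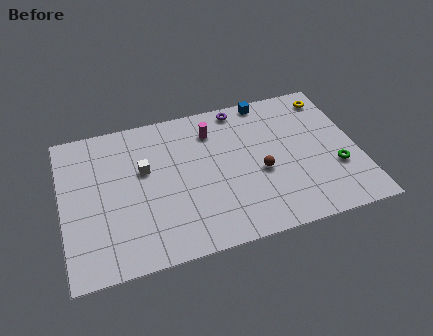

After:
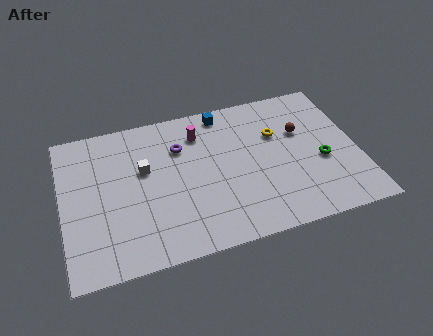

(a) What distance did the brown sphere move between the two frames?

3.3

From (10.5, 4.2) to (12.9, 6.4), the brown sphere covered √(2.4² + 2.2²) ≈ 3.3 units.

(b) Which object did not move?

the white cube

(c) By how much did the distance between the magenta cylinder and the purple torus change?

-0.7

Before: roughly 2.0 units apart; after: 1.3. That's 0.7 units closer together.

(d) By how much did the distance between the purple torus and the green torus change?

+0.7

The distance was about 7.3 in the first image and 8.0 in the second, so they moved 0.7 units further apart.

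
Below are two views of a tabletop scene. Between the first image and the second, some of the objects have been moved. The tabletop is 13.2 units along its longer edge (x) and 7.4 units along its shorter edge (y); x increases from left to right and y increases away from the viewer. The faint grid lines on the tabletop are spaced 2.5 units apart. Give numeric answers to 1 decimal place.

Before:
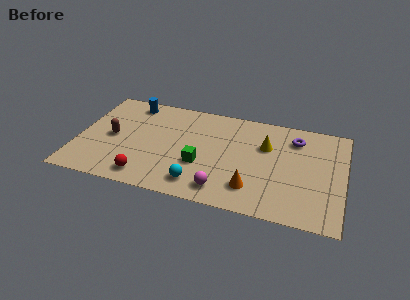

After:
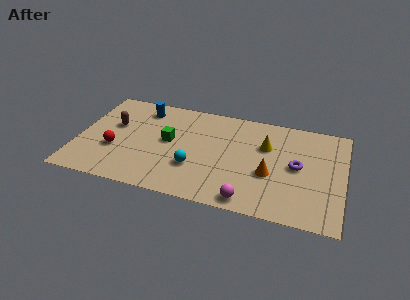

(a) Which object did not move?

the yellow cone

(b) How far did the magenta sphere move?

1.4

From (7.4, 1.2) to (8.7, 0.8), the magenta sphere covered √(1.3² + 0.4²) ≈ 1.4 units.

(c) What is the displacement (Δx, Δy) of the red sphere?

(-1.7, 1.6)

The red sphere started near (3.6, 1.1) and ended near (1.9, 2.7).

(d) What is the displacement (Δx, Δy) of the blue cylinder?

(0.6, -0.3)

The blue cylinder was at about (2.4, 6.4) and moved to about (3.0, 6.1).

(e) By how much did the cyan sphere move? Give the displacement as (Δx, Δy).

(-0.3, 1.1)

From the two frames, the cyan sphere sits at roughly (6.2, 1.3) before and (5.9, 2.4) after.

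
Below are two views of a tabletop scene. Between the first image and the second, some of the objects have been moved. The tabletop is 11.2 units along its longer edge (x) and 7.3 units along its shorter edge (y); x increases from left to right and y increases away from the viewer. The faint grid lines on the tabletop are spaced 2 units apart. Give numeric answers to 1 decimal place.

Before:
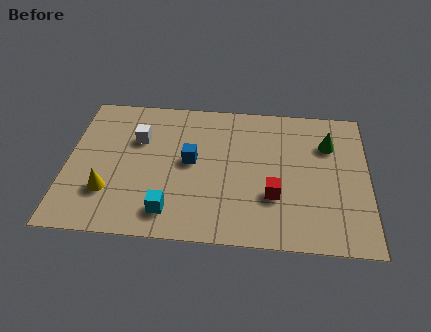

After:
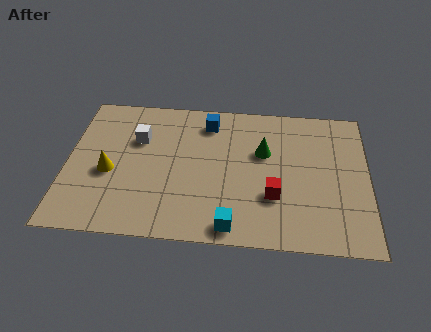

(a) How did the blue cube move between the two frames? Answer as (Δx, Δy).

(0.6, 2.1)

The blue cube started near (4.6, 3.9) and ended near (5.2, 6.0).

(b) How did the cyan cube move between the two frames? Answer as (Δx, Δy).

(2.3, -0.5)

The cyan cube was at about (3.9, 1.3) and moved to about (6.2, 0.8).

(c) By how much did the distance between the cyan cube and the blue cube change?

+2.6

They were about 2.7 units apart before and 5.3 after — 2.6 units further apart.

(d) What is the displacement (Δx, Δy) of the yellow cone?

(0.0, 1.0)

The yellow cone was at about (1.6, 2.1) and moved to about (1.6, 3.1).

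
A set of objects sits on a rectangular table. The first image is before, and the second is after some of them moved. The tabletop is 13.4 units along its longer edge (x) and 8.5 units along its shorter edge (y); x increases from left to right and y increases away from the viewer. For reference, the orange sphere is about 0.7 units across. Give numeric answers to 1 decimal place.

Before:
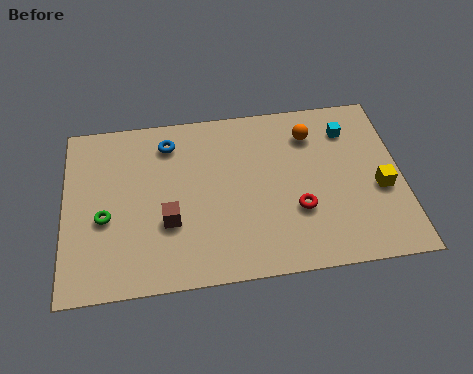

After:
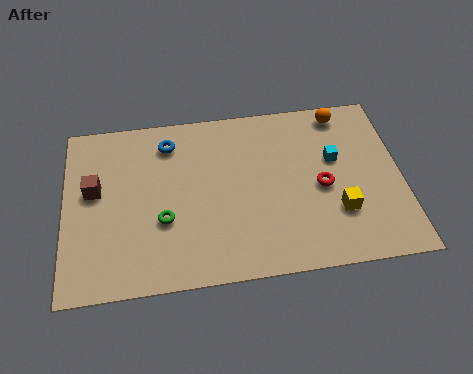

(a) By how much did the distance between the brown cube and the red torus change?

+4.0

Before: roughly 5.1 units apart; after: 9.1. That's 4.0 units further apart.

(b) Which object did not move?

the blue torus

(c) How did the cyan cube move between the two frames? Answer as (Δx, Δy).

(-0.6, -1.4)

From the two frames, the cyan cube sits at roughly (11.4, 6.6) before and (10.8, 5.2) after.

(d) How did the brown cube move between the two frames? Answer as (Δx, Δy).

(-2.9, 1.9)

The brown cube was at about (4.1, 3.0) and moved to about (1.2, 4.9).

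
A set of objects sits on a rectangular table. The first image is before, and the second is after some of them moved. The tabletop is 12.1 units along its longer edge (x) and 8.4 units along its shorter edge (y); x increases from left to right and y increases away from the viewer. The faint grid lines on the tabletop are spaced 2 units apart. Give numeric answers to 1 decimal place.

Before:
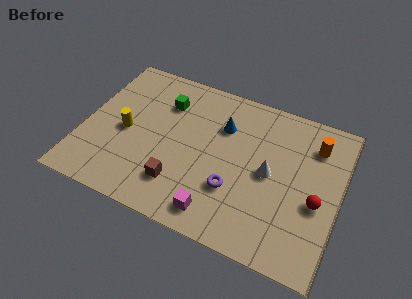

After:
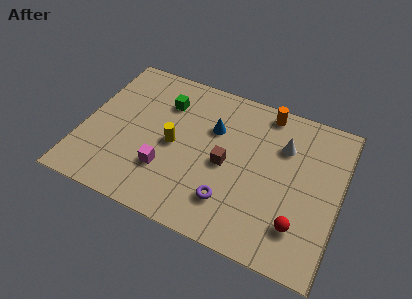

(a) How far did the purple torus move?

0.7

The purple torus moved from about (7.3, 2.7) to (7.2, 2.0), a distance of √(0.1² + 0.7²) ≈ 0.7.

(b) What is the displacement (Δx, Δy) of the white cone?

(0.5, 1.7)

From the two frames, the white cone sits at roughly (8.8, 4.2) before and (9.3, 5.9) after.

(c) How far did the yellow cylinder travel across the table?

2.3

The yellow cylinder was near (2.0, 3.9) before and (4.3, 4.0) after, so it travelled √(2.3² + 0.1²) ≈ 2.3 units.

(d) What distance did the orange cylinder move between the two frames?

2.6

From (10.7, 6.5) to (8.3, 7.5), the orange cylinder covered √(2.4² + 1.0²) ≈ 2.6 units.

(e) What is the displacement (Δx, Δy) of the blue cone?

(-0.4, -0.3)

The blue cone was at about (6.4, 5.9) and moved to about (6.0, 5.6).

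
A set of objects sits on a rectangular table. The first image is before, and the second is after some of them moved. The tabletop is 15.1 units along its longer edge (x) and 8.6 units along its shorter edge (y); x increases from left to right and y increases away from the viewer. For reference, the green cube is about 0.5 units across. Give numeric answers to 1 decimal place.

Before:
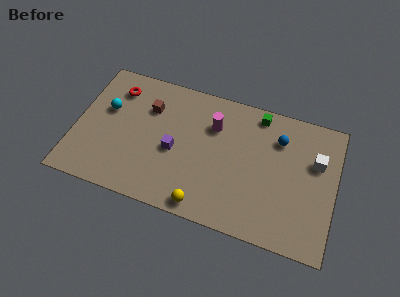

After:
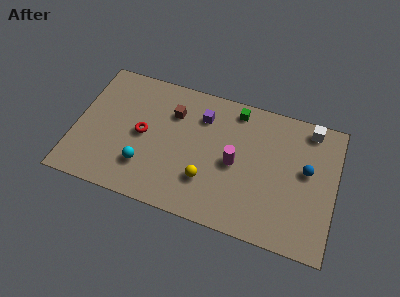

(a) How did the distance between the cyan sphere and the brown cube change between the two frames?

+1.6

The distance was about 2.5 in the first image and 4.1 in the second, so they moved 1.6 units further apart.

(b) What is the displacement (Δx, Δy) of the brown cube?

(1.4, 0.1)

From the two frames, the brown cube sits at roughly (4.1, 6.1) before and (5.5, 6.2) after.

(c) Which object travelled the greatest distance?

the cyan sphere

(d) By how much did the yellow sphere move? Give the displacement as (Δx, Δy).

(0.0, 1.6)

The yellow sphere started near (7.8, 0.9) and ended near (7.8, 2.5).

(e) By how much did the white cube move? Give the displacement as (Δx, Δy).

(-0.5, 2.0)

The white cube started near (13.9, 5.6) and ended near (13.4, 7.6).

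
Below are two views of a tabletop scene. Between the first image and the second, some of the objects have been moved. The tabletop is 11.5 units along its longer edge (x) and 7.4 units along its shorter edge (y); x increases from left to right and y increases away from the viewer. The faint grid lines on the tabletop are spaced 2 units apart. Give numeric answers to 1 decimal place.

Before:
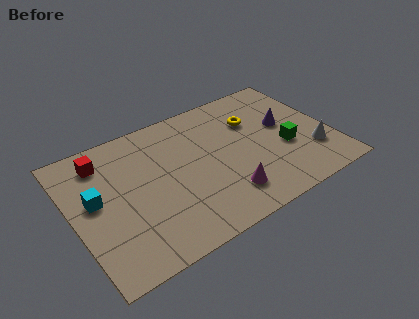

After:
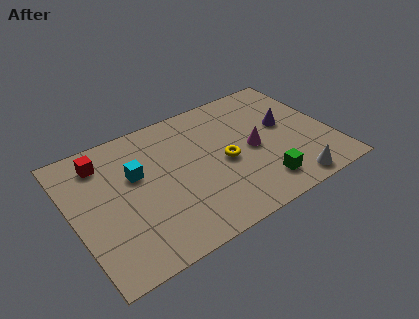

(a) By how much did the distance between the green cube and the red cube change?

-0.5

Before: roughly 8.4 units apart; after: 7.9. That's 0.5 units closer together.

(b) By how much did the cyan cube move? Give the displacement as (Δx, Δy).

(1.9, 0.5)

The cyan cube started near (1.0, 4.1) and ended near (2.9, 4.6).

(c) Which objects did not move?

the red cube and the purple cone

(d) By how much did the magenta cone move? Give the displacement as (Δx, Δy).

(1.6, 1.9)

The magenta cone was at about (6.4, 1.6) and moved to about (8.0, 3.5).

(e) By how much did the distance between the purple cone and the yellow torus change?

+1.4

They were about 1.6 units apart before and 3.0 after — 1.4 units further apart.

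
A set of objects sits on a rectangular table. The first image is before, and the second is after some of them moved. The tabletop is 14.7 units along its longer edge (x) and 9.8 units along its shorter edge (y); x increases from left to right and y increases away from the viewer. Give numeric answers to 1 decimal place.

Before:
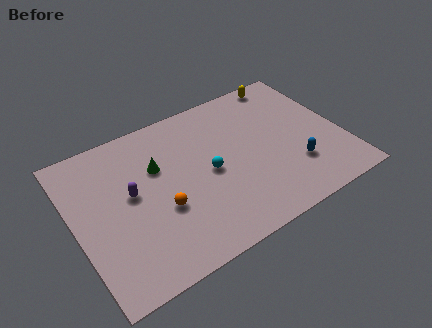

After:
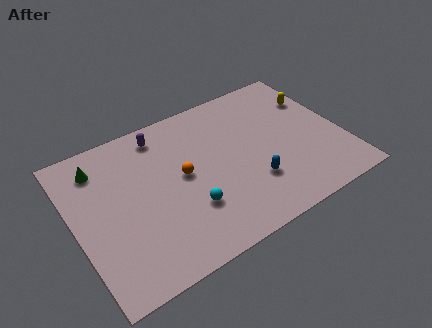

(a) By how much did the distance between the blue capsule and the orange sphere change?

-3.2

They were about 7.4 units apart before and 4.2 after — 3.2 units closer together.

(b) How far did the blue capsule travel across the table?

2.4

The blue capsule moved from about (11.8, 2.8) to (9.4, 2.9), a distance of √(2.4² + 0.1²) ≈ 2.4.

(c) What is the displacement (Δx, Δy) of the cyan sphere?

(-1.4, -1.7)

The cyan sphere started near (7.3, 4.7) and ended near (5.9, 3.0).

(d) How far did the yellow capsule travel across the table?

2.4

The yellow capsule was near (12.4, 8.9) before and (13.7, 6.9) after, so it travelled √(1.3² + 2.0²) ≈ 2.4 units.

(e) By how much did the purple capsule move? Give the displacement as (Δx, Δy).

(2.1, 3.0)

From the two frames, the purple capsule sits at roughly (3.1, 5.4) before and (5.2, 8.4) after.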